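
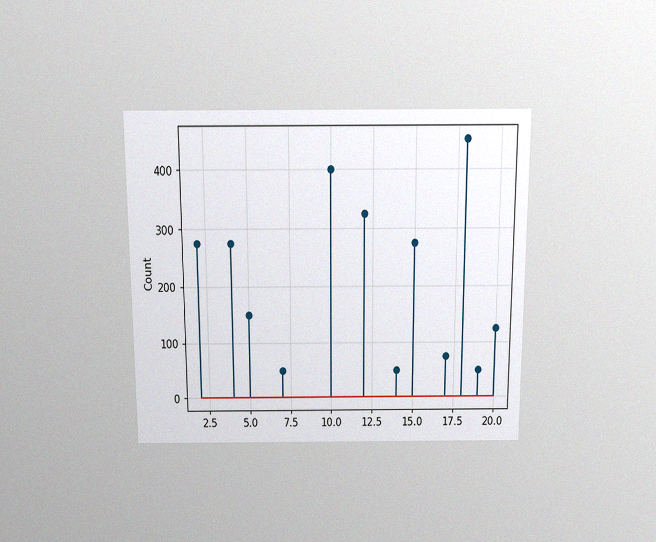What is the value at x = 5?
The chart is viewed slightly from above, with some photo noise. The stem at x=5 reaches 150.

150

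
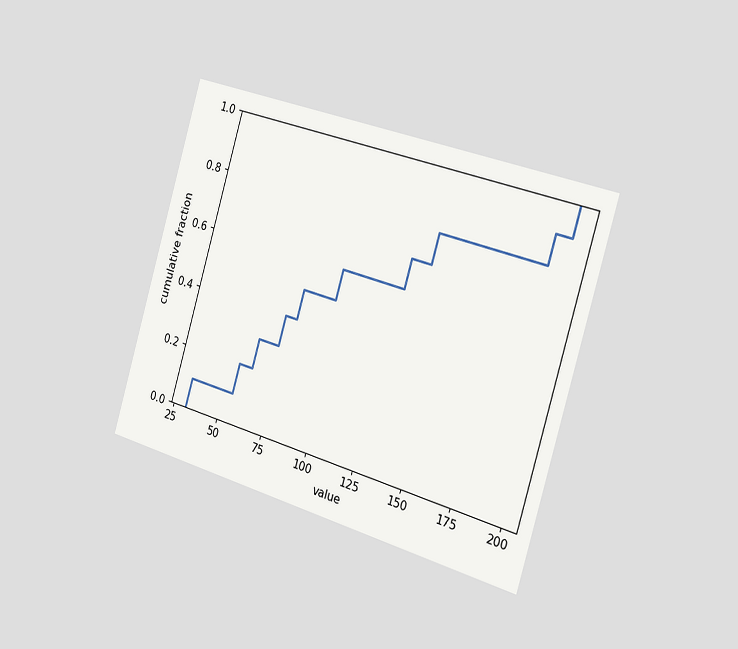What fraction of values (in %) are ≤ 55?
The chart is tilted about 16° clockwise and viewed slightly from the right. At x=55 the ECDF step is at 20%.

20%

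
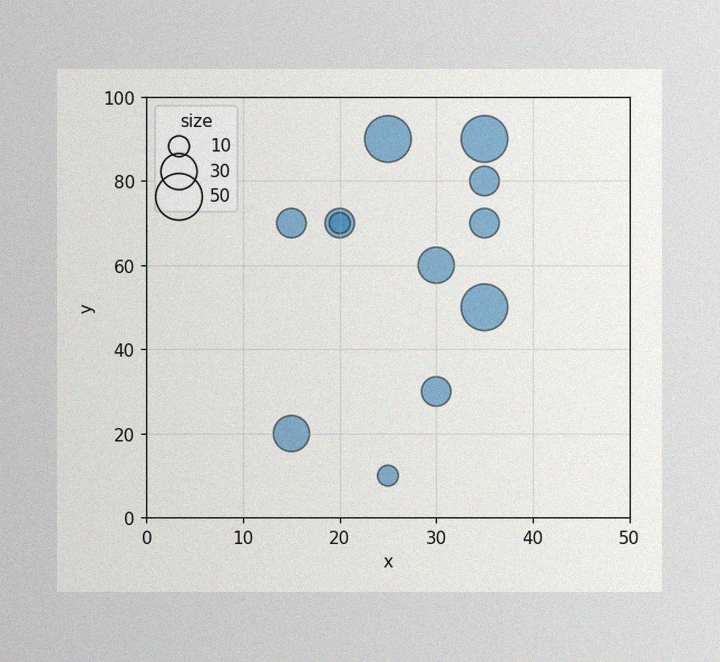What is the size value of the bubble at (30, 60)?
The image has some photo noise and uneven lighting. Matching the bubble at (30, 60) against the size legend gives 30.

30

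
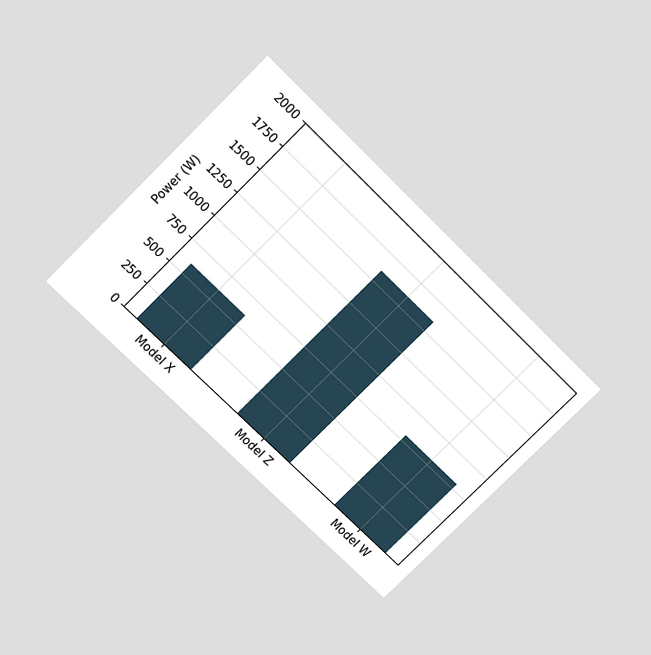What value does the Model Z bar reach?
The chart is tilted about 45° clockwise and viewed slightly from above. Reading along the chart's y-axis, the Model Z bar reaches 1600W.

1600W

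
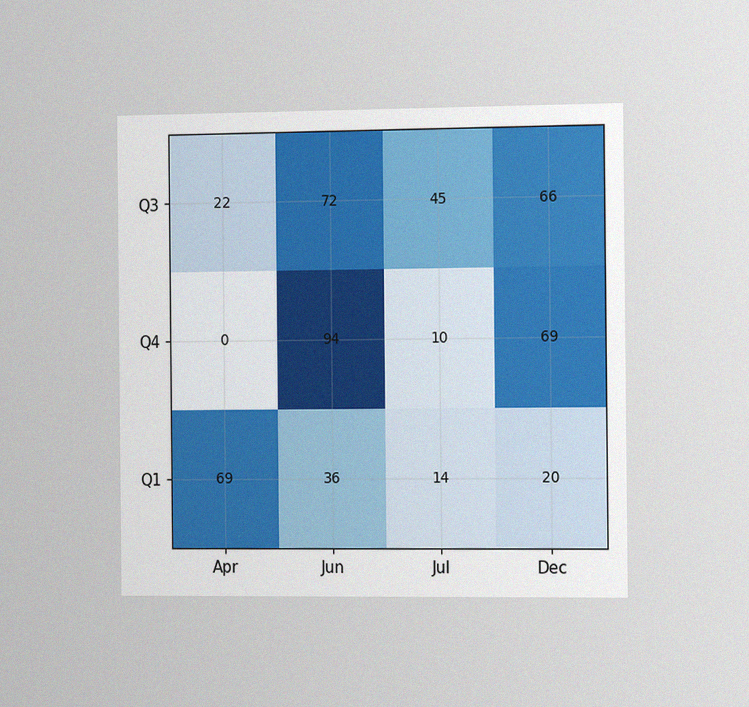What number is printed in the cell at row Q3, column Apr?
The chart is viewed slightly from the right, with some photo noise. The (Q3, Apr) cell reads 22.

22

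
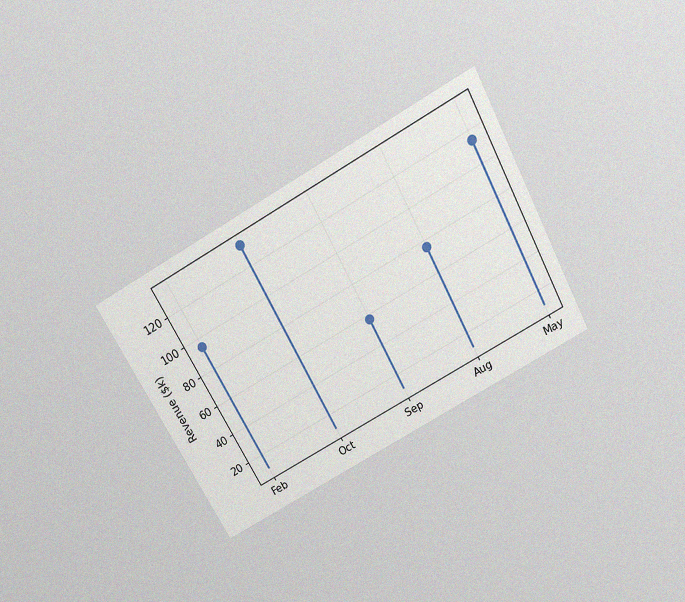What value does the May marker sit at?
The chart is tilted about 29° counter-clockwise and viewed slightly from above, with some photo noise. The May marker sits at $114k.

$114k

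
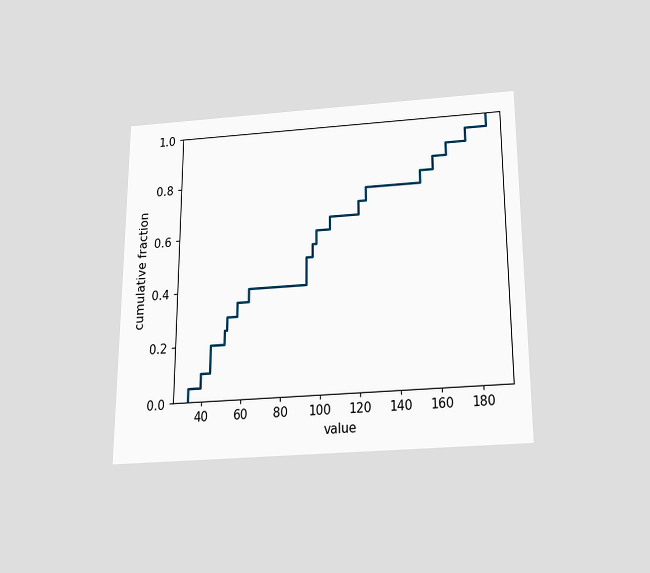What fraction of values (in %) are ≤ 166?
90%

The chart is viewed slightly from below. At x=166 the ECDF step is at 90%.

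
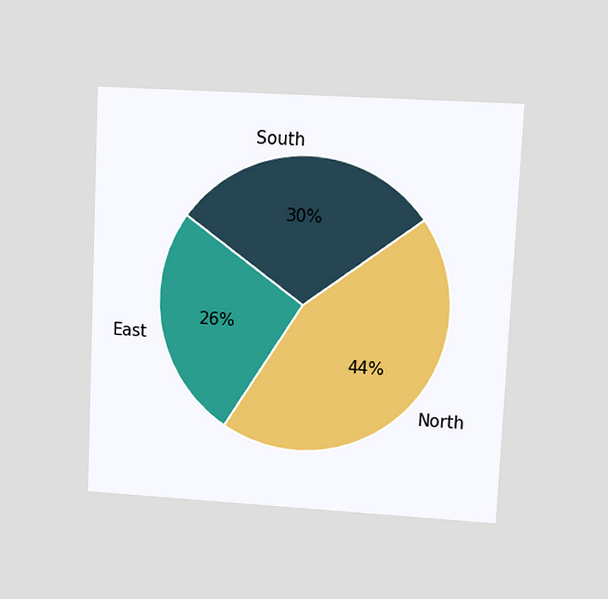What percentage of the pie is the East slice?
26%

The chart is tilted about 3° clockwise and viewed at a slight angle. The East slice takes up 26% of the pie.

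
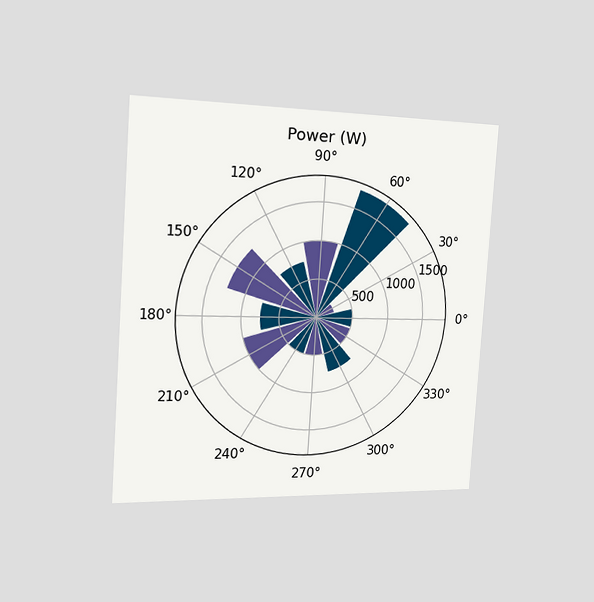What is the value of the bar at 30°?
250W

The chart is tilted about 4° clockwise and viewed slightly from the left. The bar at 30° reaches 250W on the radial axis.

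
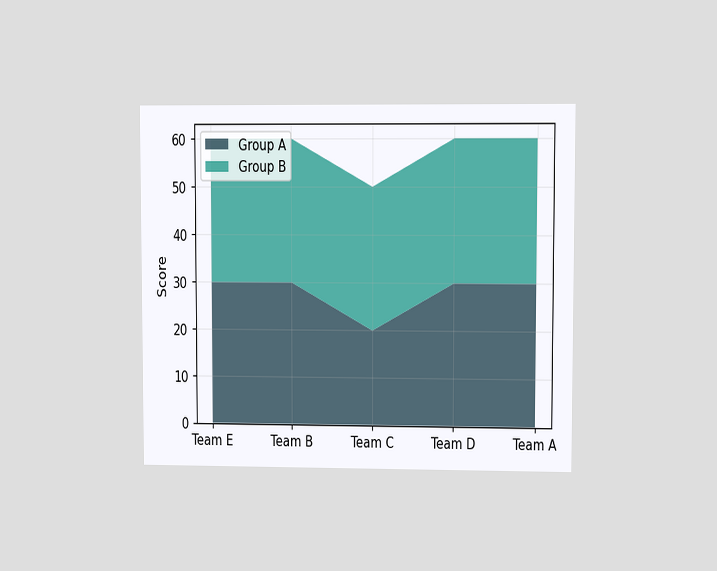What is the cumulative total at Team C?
50

The chart is viewed at a slight angle. The stacked total at Team C reaches 50.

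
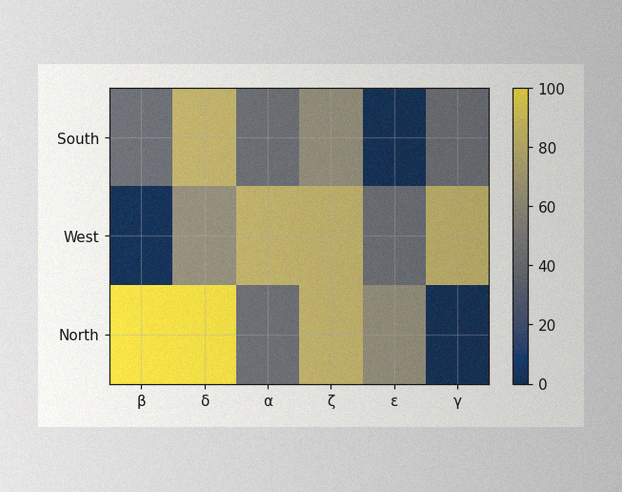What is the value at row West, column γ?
80

The image has some photo noise and uneven lighting. Matching cell (West, γ) against the colorbar gives 80.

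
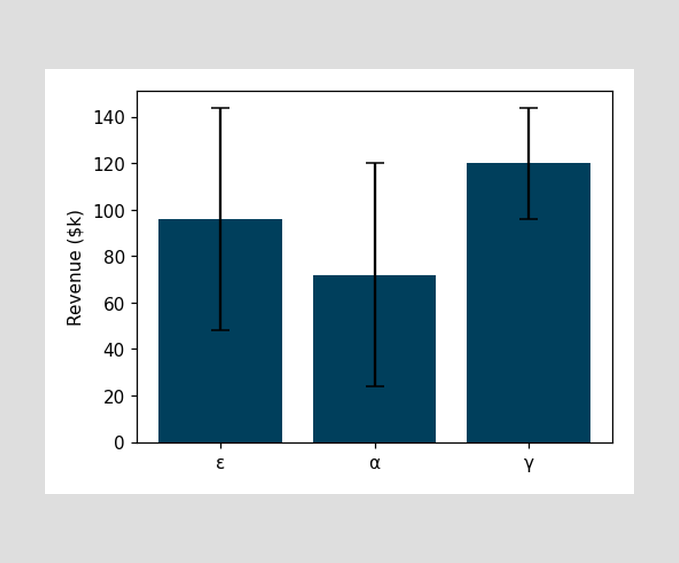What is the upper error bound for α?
$120k

The α bar's upper whisker reaches $120k.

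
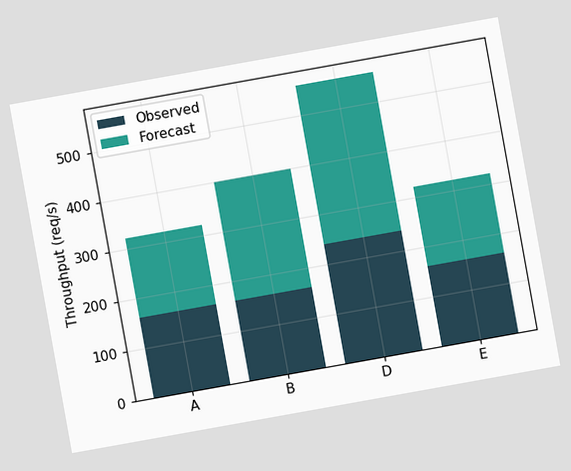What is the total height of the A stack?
320req/s

The chart is tilted about 10° counter-clockwise. The A stack's top reaches 320req/s on the y-axis.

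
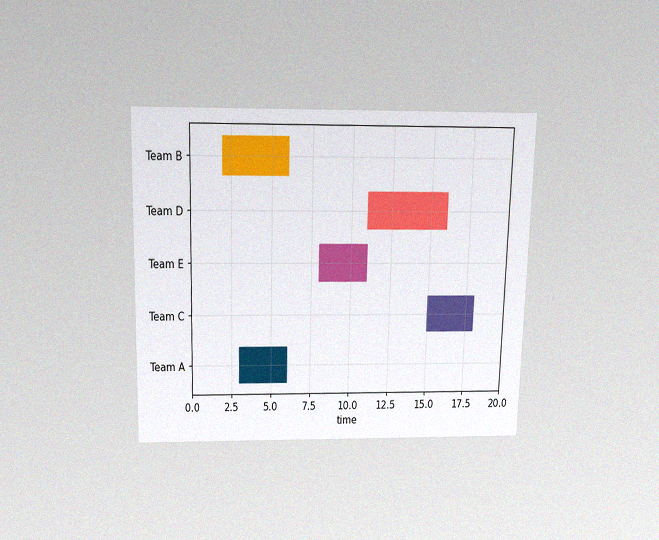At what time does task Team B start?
The chart is viewed slightly from above, with some photo noise. The Team B bar begins at t=2.

2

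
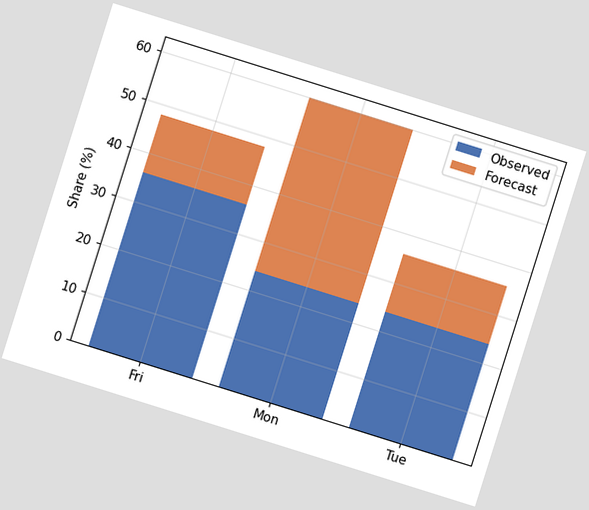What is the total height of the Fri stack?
48%

The chart is tilted about 17° clockwise. The Fri stack's top reaches 48% on the y-axis.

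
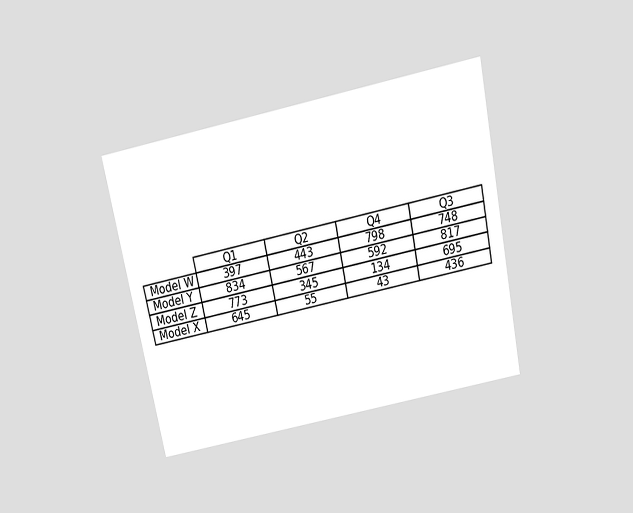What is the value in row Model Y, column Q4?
592

The chart is tilted about 12° counter-clockwise and viewed slightly from above. The (Model Y, Q4) cell reads 592.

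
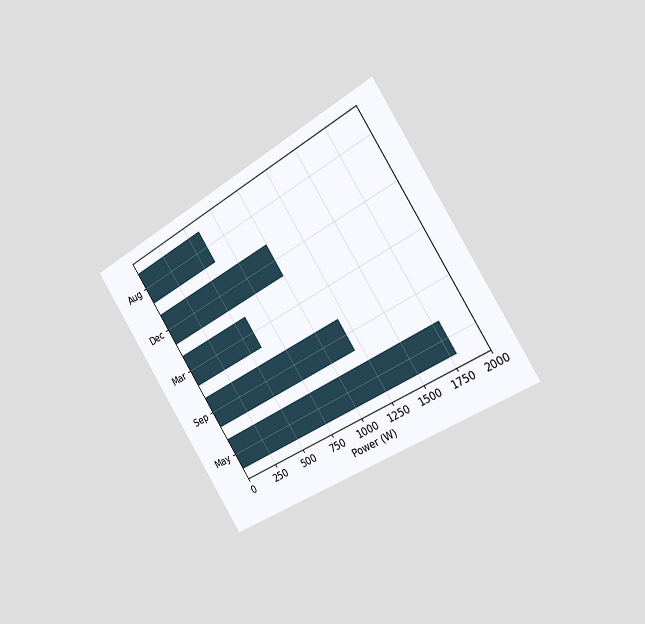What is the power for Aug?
600W

The chart is tilted about 32° counter-clockwise and viewed slightly from the right. Reading along the chart's x-axis, the Aug bar reaches 600W.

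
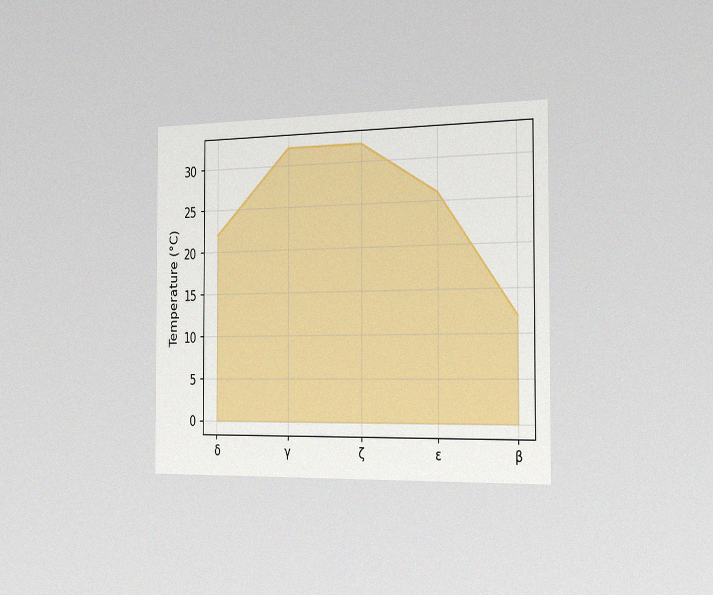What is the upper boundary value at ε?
26°C

The chart is viewed slightly from the right, with some photo noise. At ε the upper boundary is at 26°C.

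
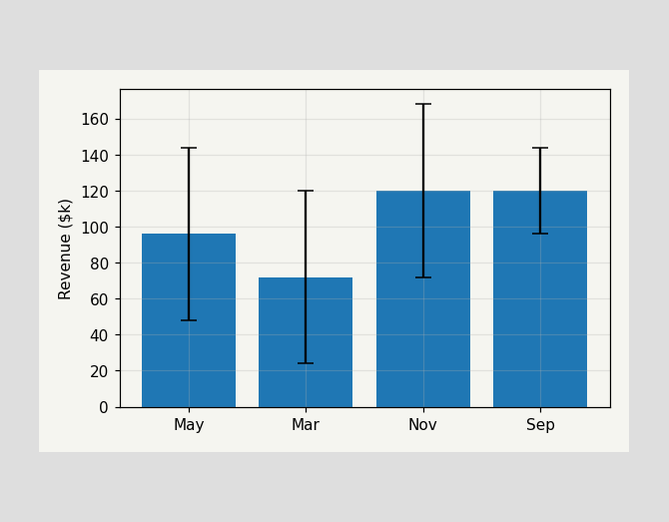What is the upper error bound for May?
$144k

The May bar's upper whisker reaches $144k.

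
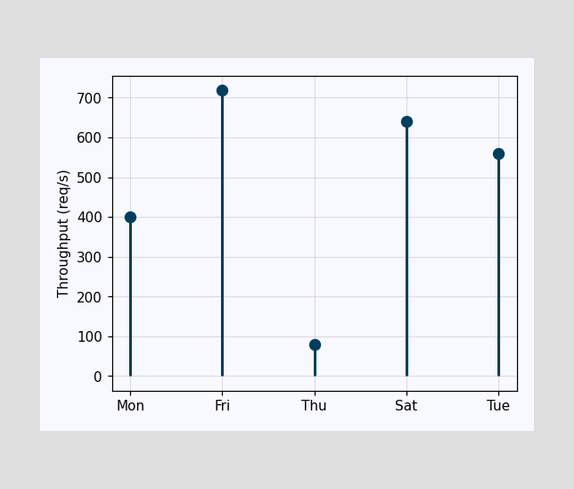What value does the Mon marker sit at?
The Mon marker sits at 400req/s.

400req/s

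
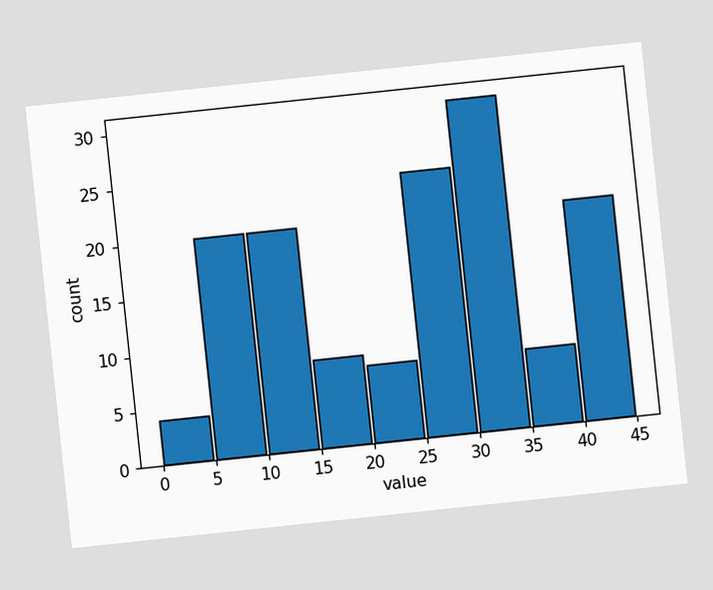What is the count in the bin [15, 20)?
8

The chart is tilted about 6° counter-clockwise. The [15, 20) bin has height 8.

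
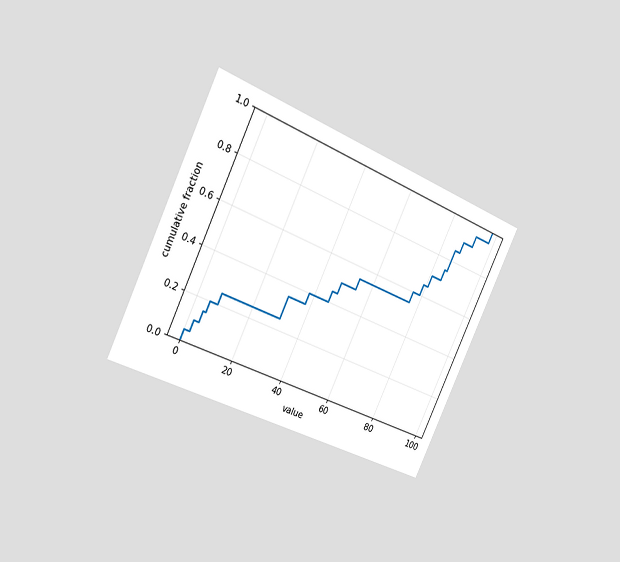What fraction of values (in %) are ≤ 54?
55%

The chart is tilted about 25° clockwise and viewed slightly from the left. At x=54 the ECDF step is at 55%.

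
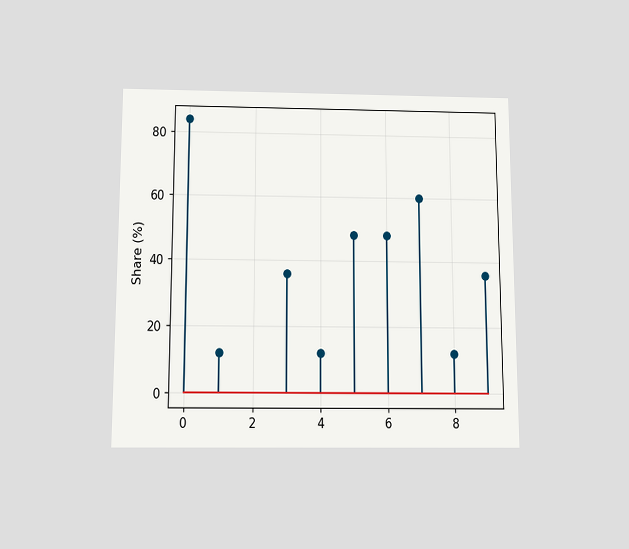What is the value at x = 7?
60%

The chart is viewed slightly from below. The stem at x=7 reaches 60%.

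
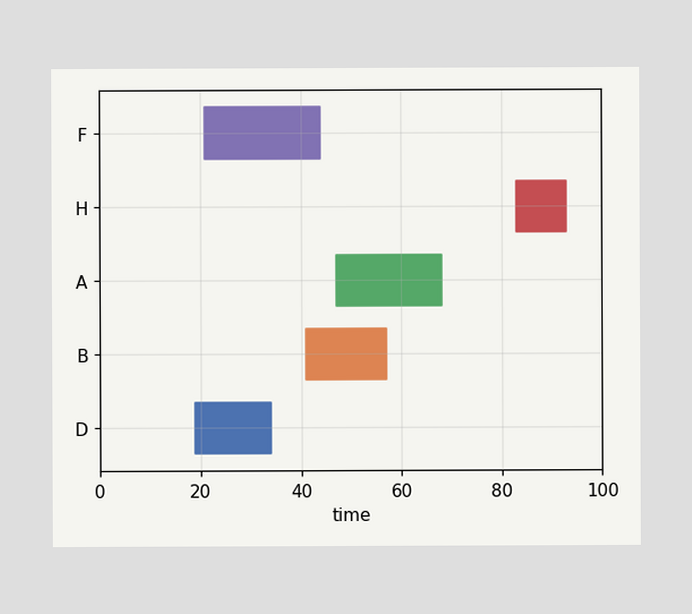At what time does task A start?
The A bar begins at t=47.

47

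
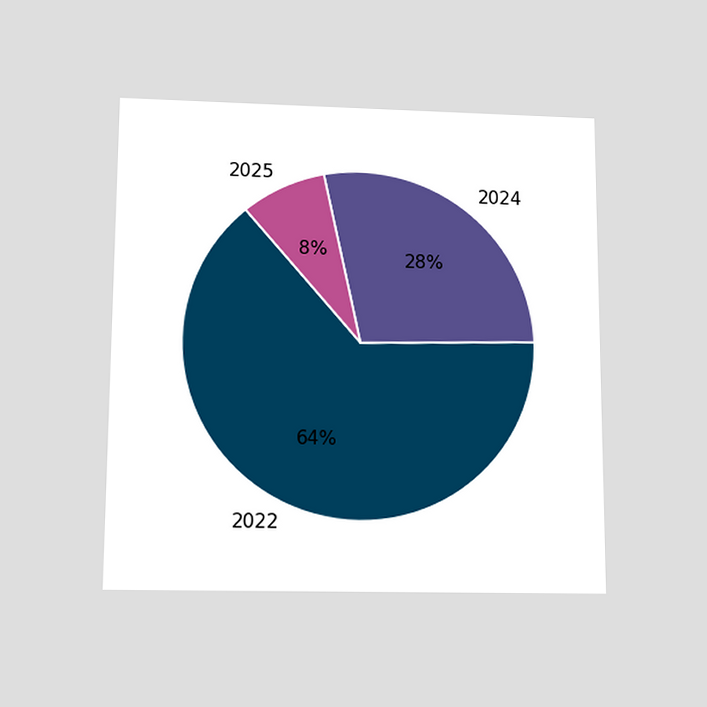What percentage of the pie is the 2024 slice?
The chart is viewed slightly from below. The 2024 slice takes up 28% of the pie.

28%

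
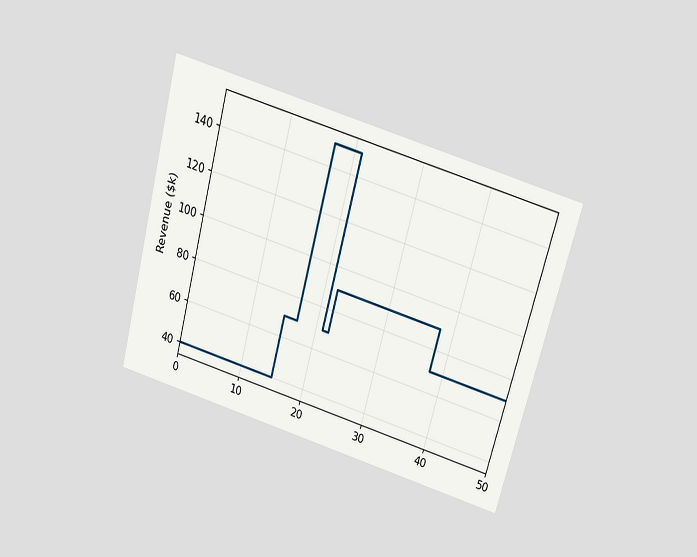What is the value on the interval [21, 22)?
The chart is tilted about 15° clockwise and viewed slightly from above. On [21, 22) the step sits at $70k.

$70k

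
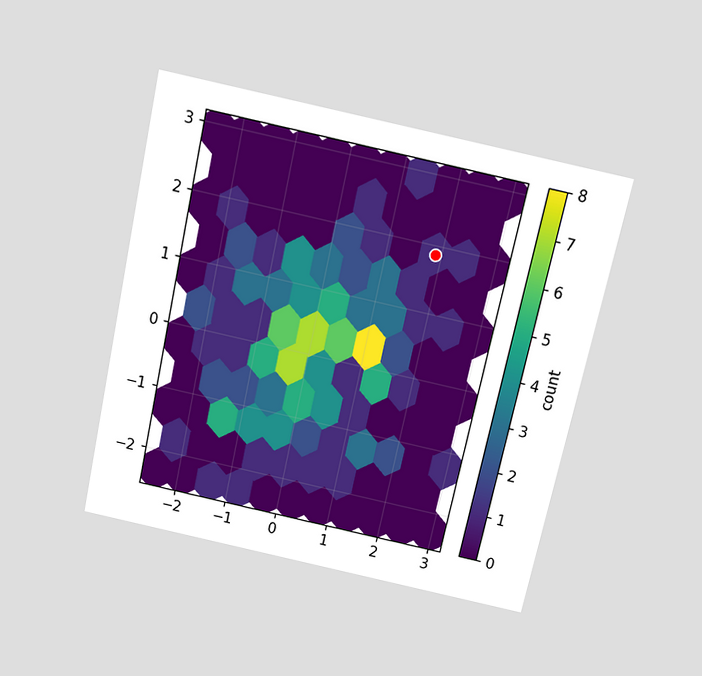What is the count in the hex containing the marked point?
1

The chart is tilted about 12° clockwise and viewed slightly from above. The marked hex reads 1 on the colorbar.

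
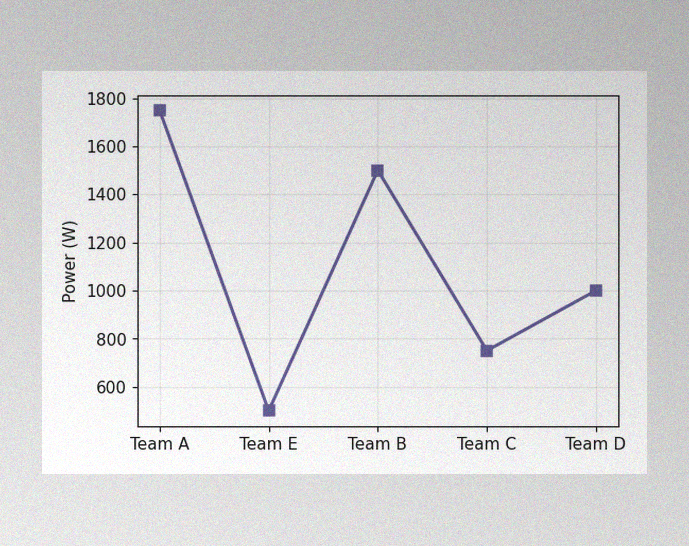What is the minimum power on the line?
500W

The image has some photo noise and uneven lighting. The lowest point is at Team E, and reading across to the y-axis gives 500W.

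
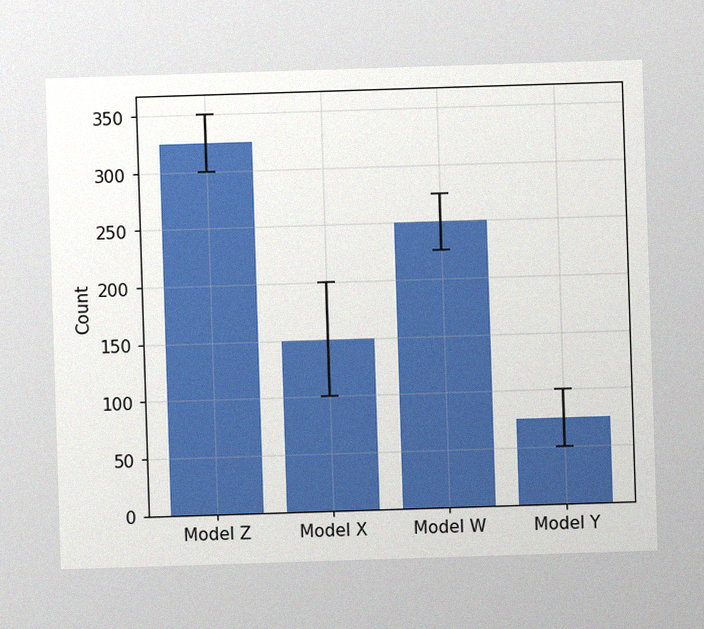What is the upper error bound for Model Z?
The image has some photo noise and uneven lighting. The Model Z bar's upper whisker reaches 350.

350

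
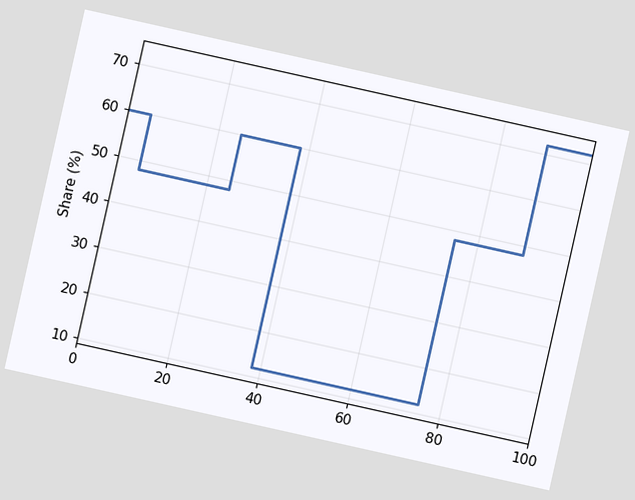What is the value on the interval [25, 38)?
The chart is tilted about 13° clockwise. On [25, 38) the step sits at 60%.

60%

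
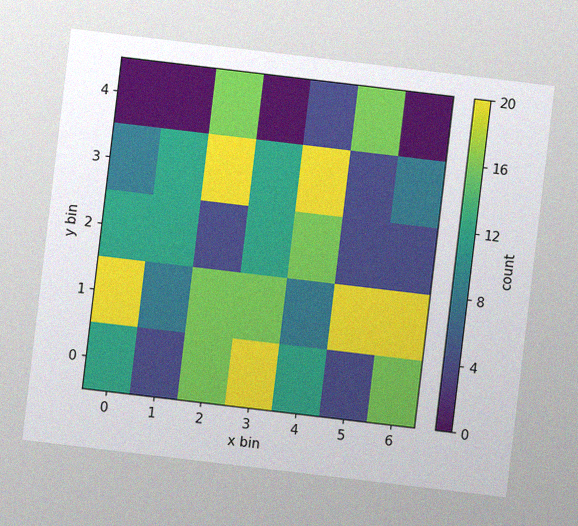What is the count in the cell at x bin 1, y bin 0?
The chart is tilted about 7° clockwise, with some photo noise. Matching the cell (1, 0) against the colorbar gives 4.

4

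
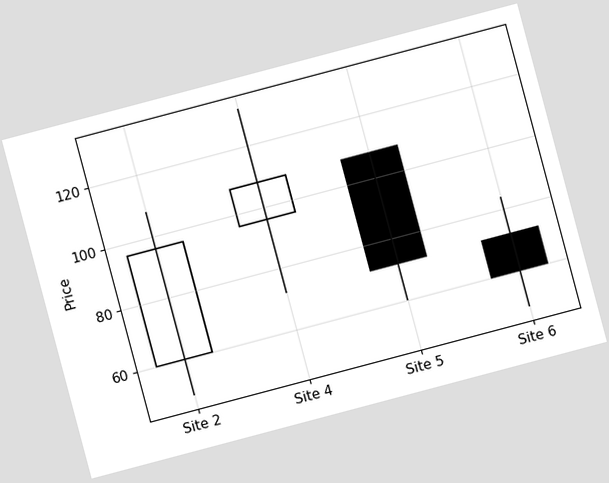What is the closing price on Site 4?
The chart is tilted about 15° counter-clockwise. The Site 4 candle closes at 108.

108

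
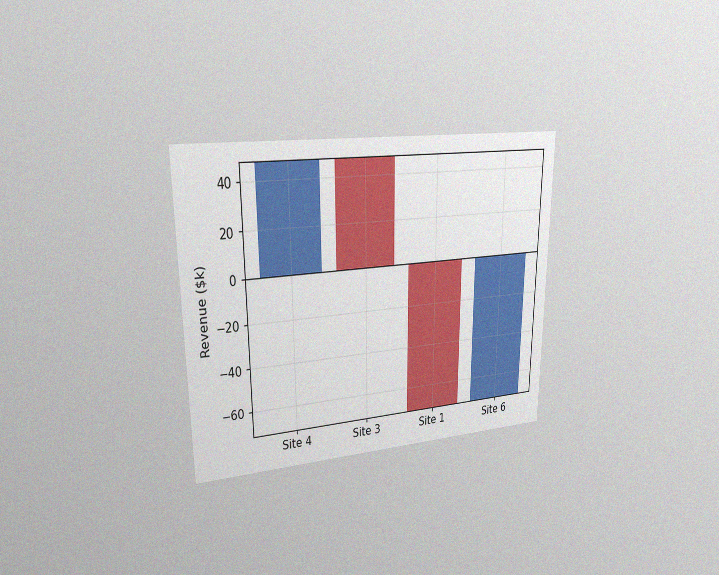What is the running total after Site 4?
The chart is viewed at a slight angle, with some photo noise. After Site 4 the running total reaches $48k.

$48k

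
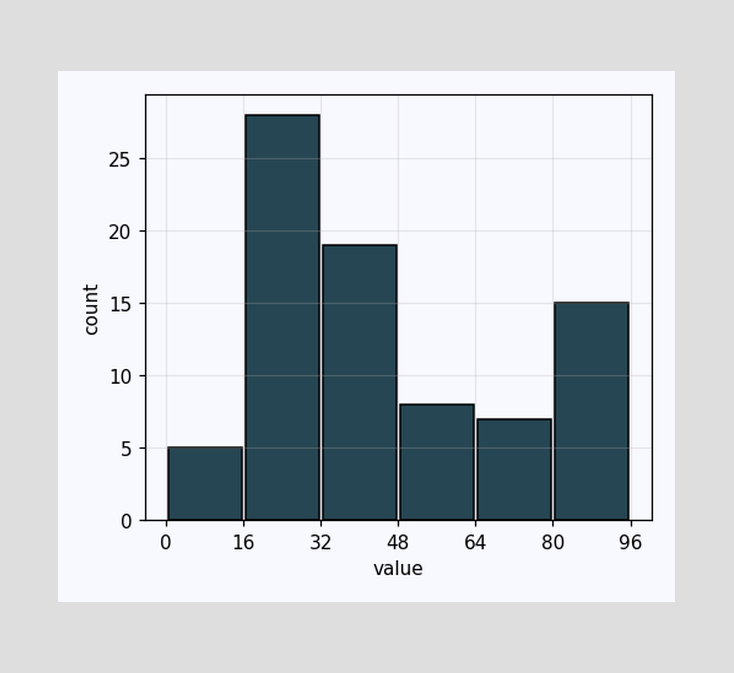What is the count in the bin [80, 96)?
15

The [80, 96) bin has height 15.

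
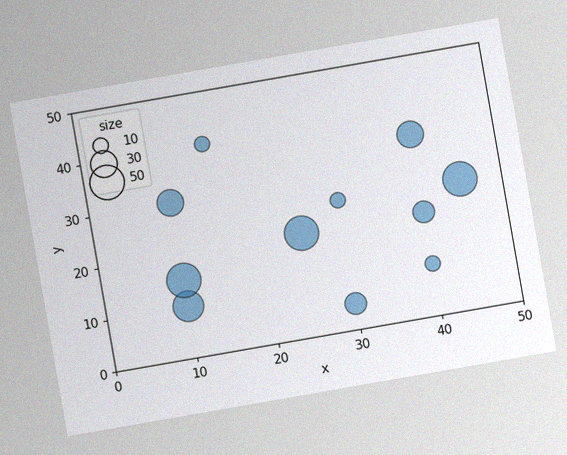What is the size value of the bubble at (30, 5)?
The chart is tilted about 10° counter-clockwise, with some photo noise. Matching the bubble at (30, 5) against the size legend gives 20.

20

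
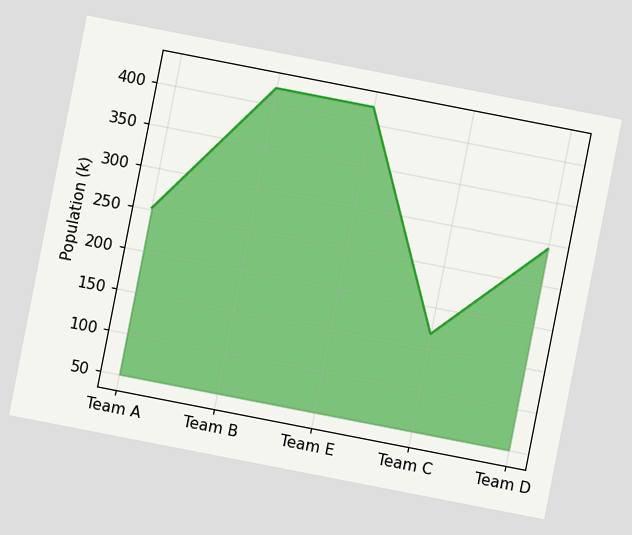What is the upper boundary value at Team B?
The chart is tilted about 11° clockwise. At Team B the upper boundary is at 420k.

420k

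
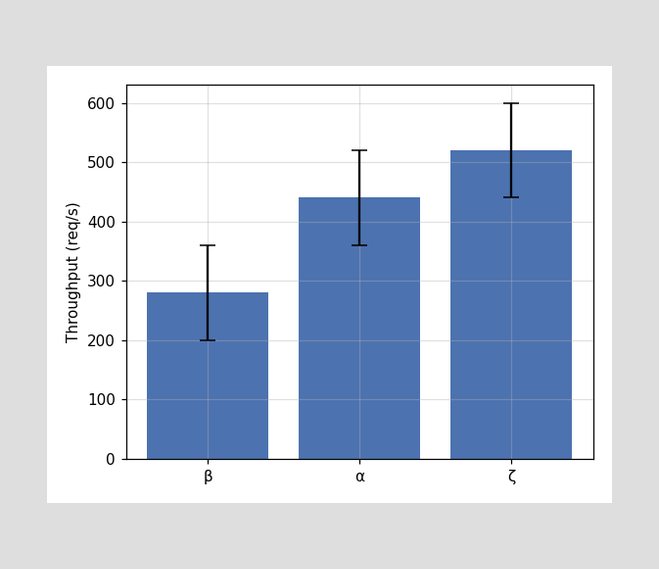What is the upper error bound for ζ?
600req/s

The ζ bar's upper whisker reaches 600req/s.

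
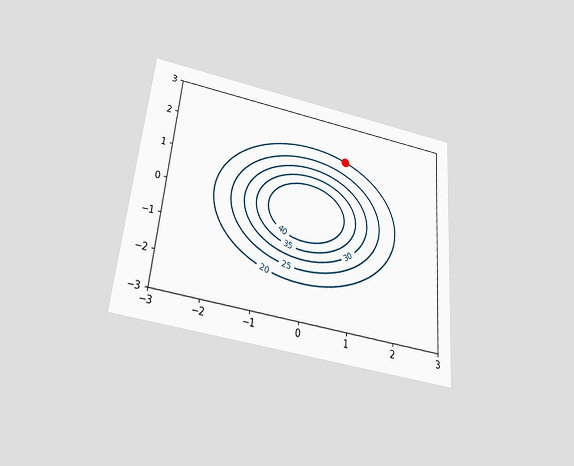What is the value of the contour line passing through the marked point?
20

The chart is tilted about 5° clockwise and viewed slightly from below. The marked point sits on the contour labelled 20.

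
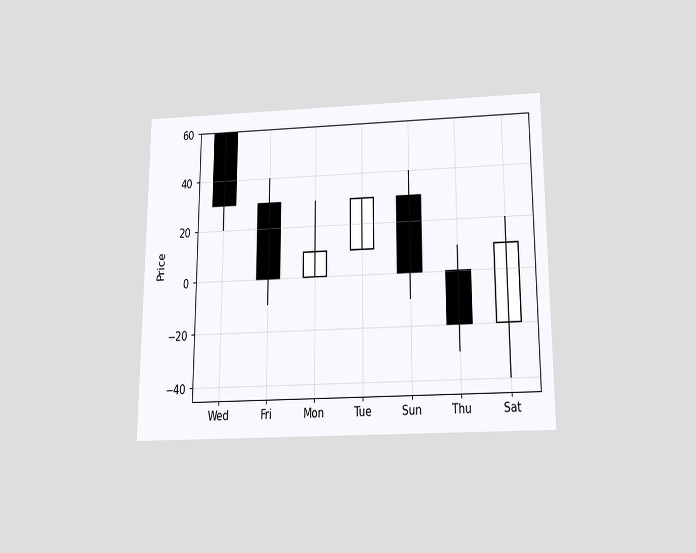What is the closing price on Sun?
The chart is viewed slightly from below. The Sun candle closes at 0.

0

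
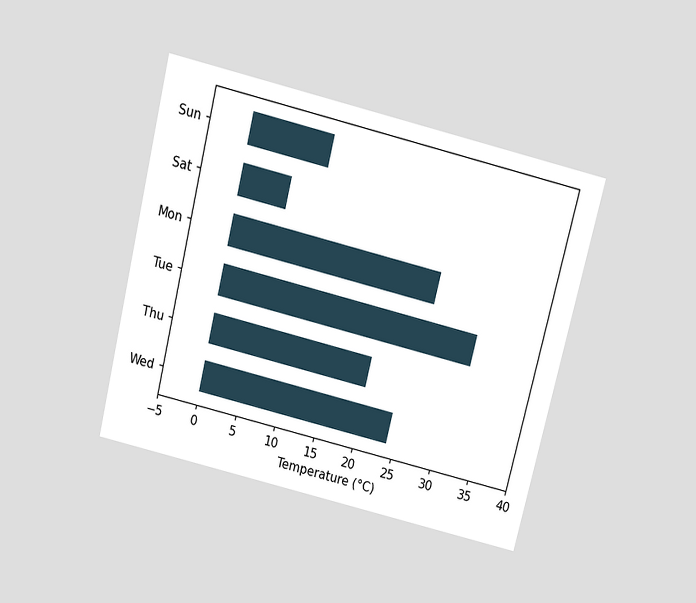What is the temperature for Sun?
10°C

The chart is tilted about 14° clockwise and viewed slightly from above. Reading along the chart's x-axis, the Sun bar reaches 10°C.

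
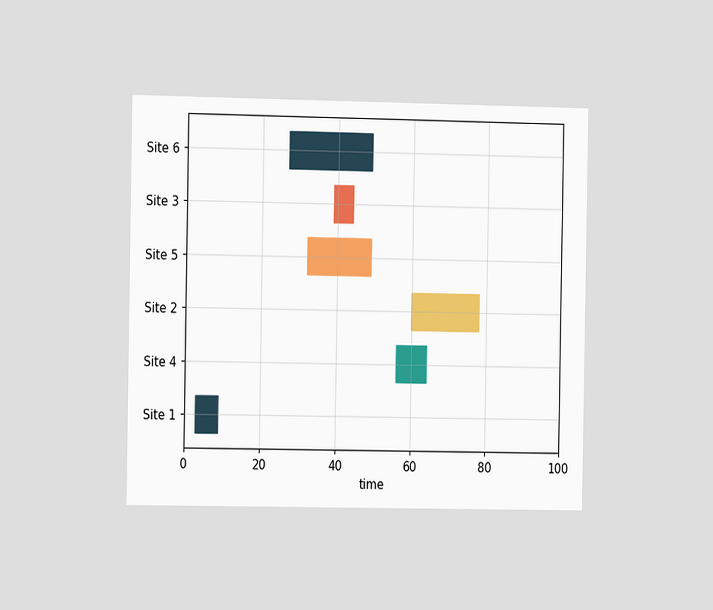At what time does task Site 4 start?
56

The chart is viewed at a slight angle. The Site 4 bar begins at t=56.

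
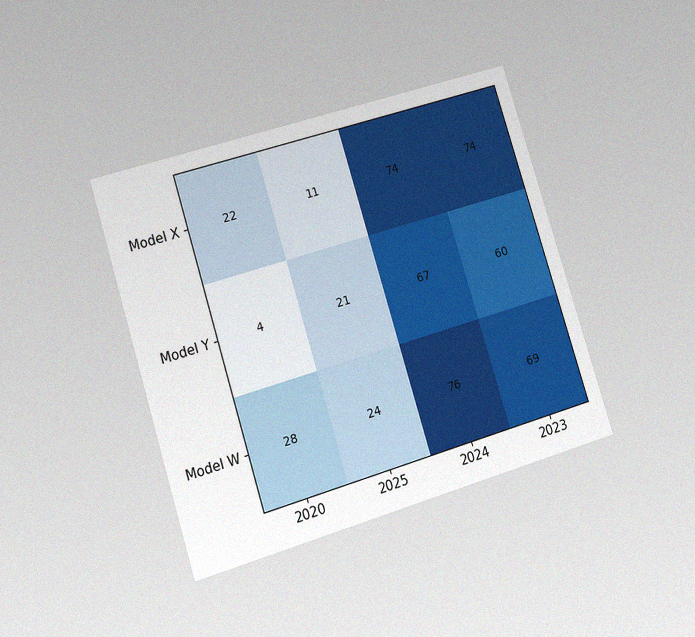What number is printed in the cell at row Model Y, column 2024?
The chart is tilted about 17° counter-clockwise and viewed at a slight angle, with some photo noise. The (Model Y, 2024) cell reads 67.

67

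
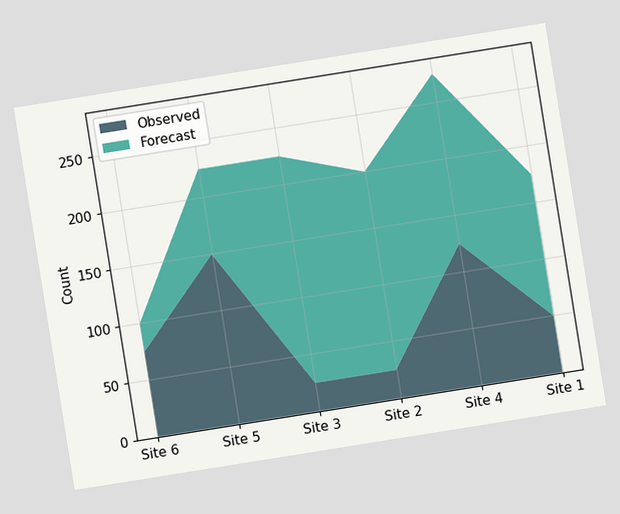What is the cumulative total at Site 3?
The chart is tilted about 9° counter-clockwise. The stacked total at Site 3 reaches 225.

225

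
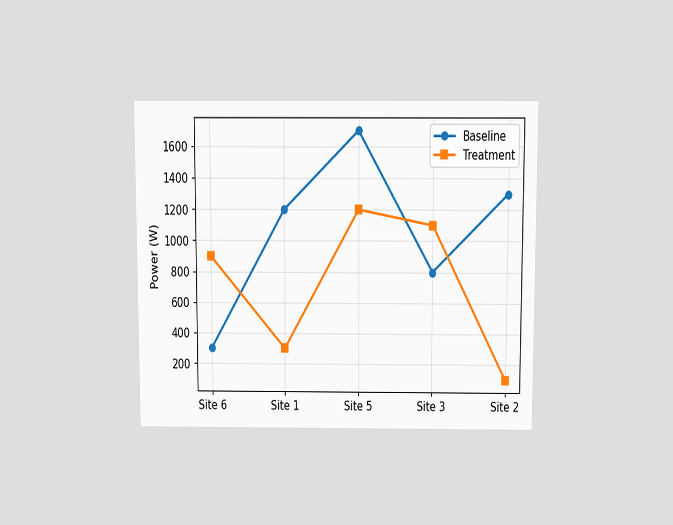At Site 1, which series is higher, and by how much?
Baseline, by 900W

The chart is viewed slightly from above. At Site 1, Baseline sits above the other line by 900W.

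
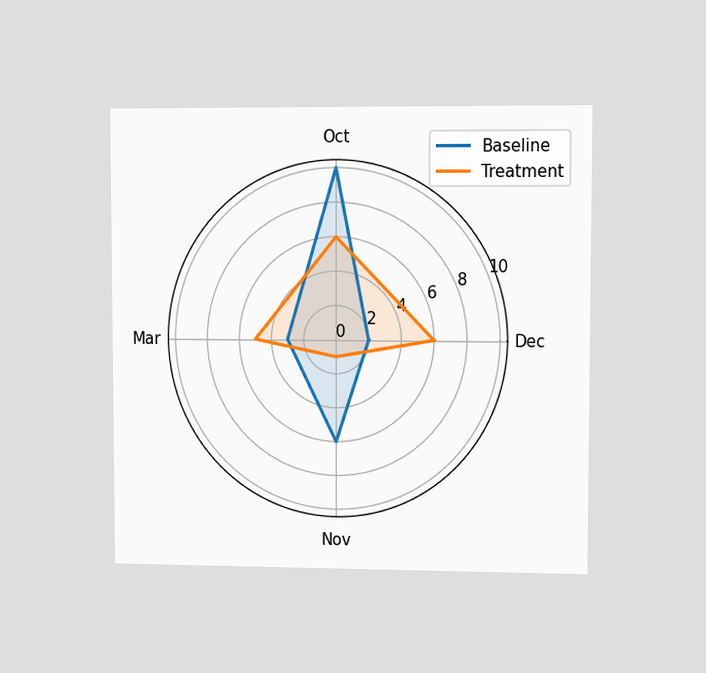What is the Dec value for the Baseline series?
The chart is viewed at a slight angle. On the Dec axis, Baseline reaches 2.

2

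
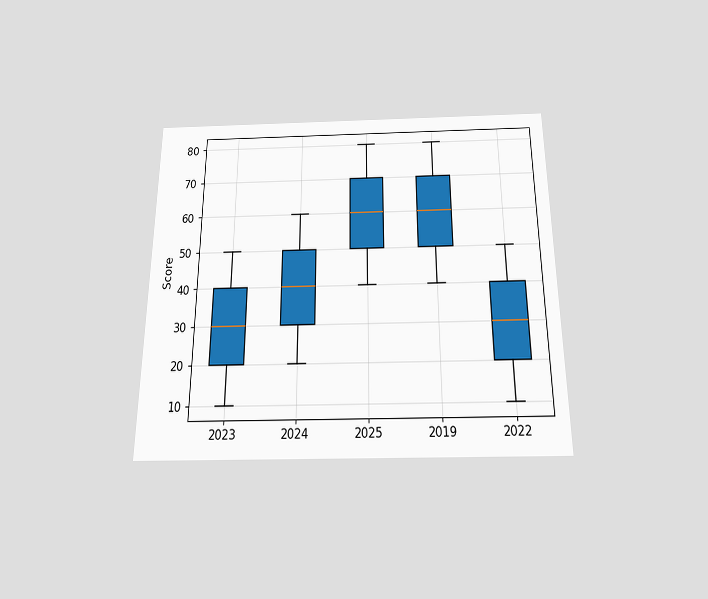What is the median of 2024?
The chart is viewed slightly from below. The median line in the 2024 box sits at 40.

40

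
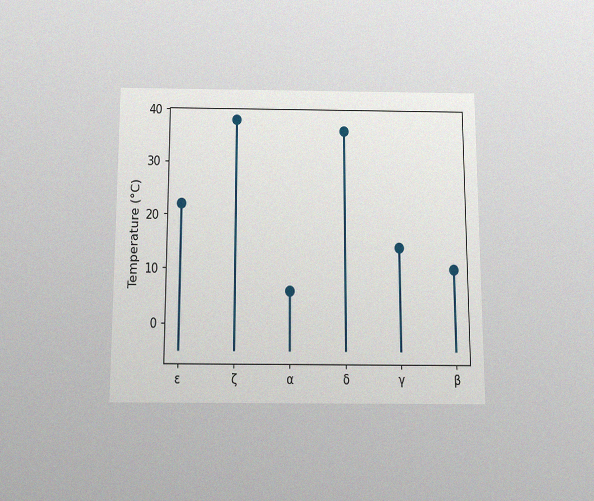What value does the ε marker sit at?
22°C

The chart is viewed slightly from below, with some photo noise. The ε marker sits at 22°C.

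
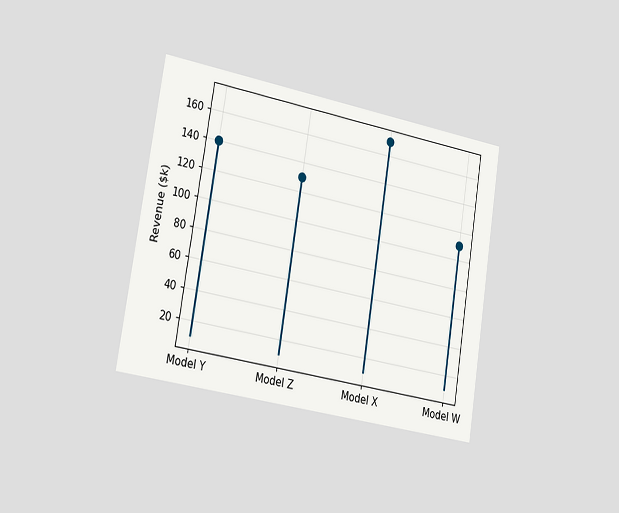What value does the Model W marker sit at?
The chart is tilted about 9° clockwise and viewed slightly from the left. The Model W marker sits at $110k.

$110k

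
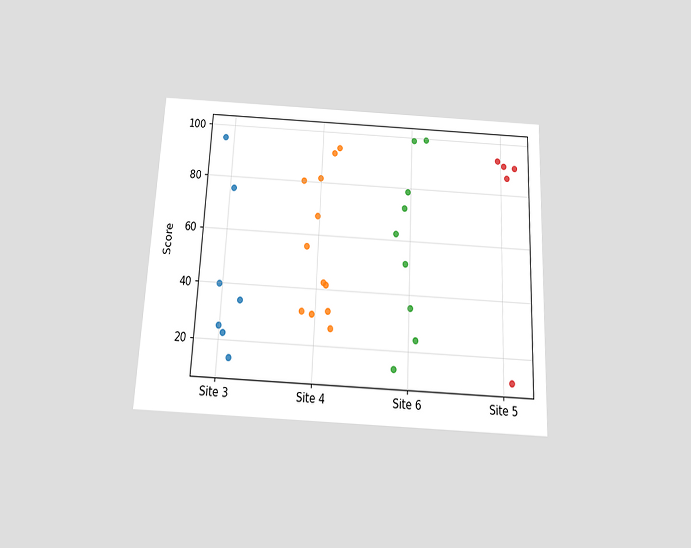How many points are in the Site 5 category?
The chart is tilted about 3° clockwise and viewed slightly from below. Counting the markers in the Site 5 column gives 5.

5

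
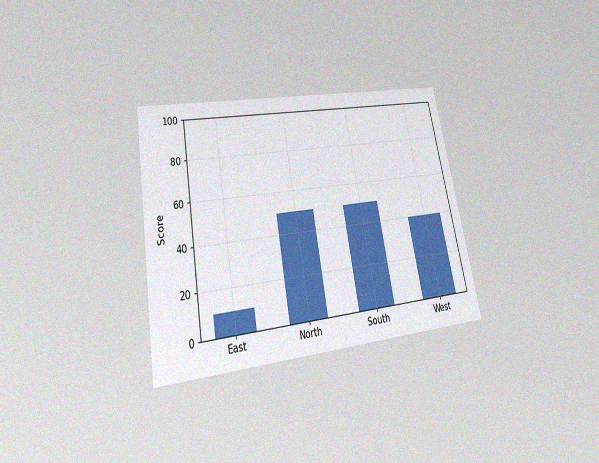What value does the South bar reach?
The chart is tilted about 10° counter-clockwise and viewed slightly from below, with some photo noise. Reading along the chart's y-axis, the South bar reaches 50.

50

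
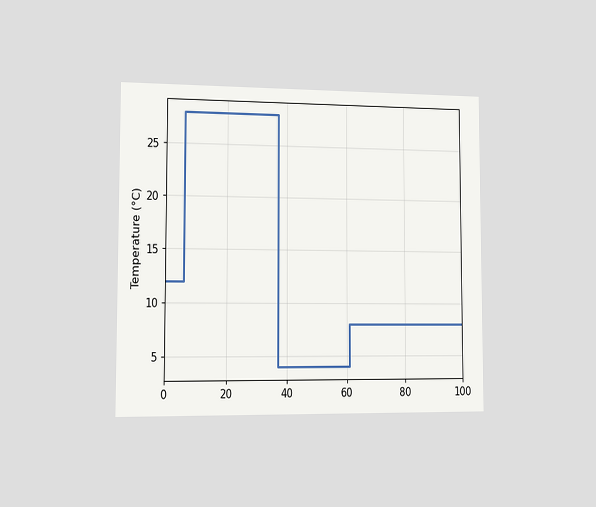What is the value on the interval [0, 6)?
12°C

The chart is viewed slightly from the left. On [0, 6) the step sits at 12°C.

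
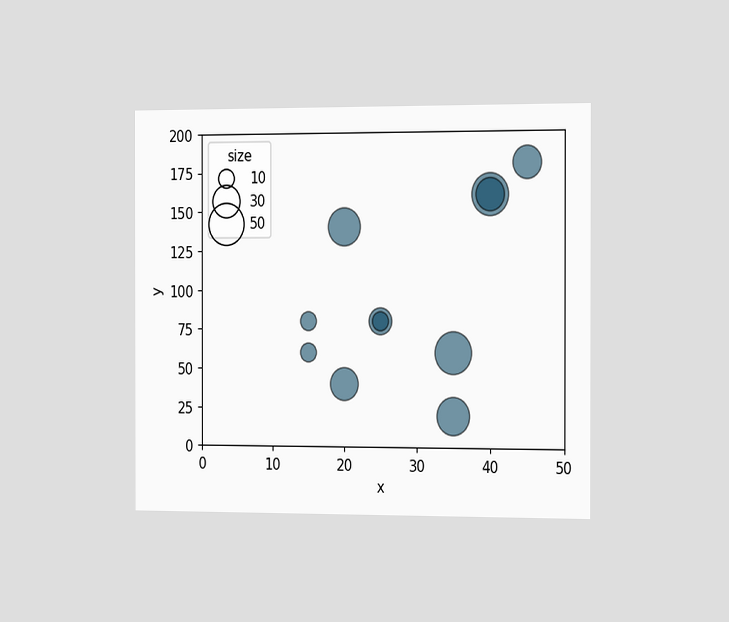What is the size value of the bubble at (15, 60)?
10

The chart is viewed slightly from the right. Matching the bubble at (15, 60) against the size legend gives 10.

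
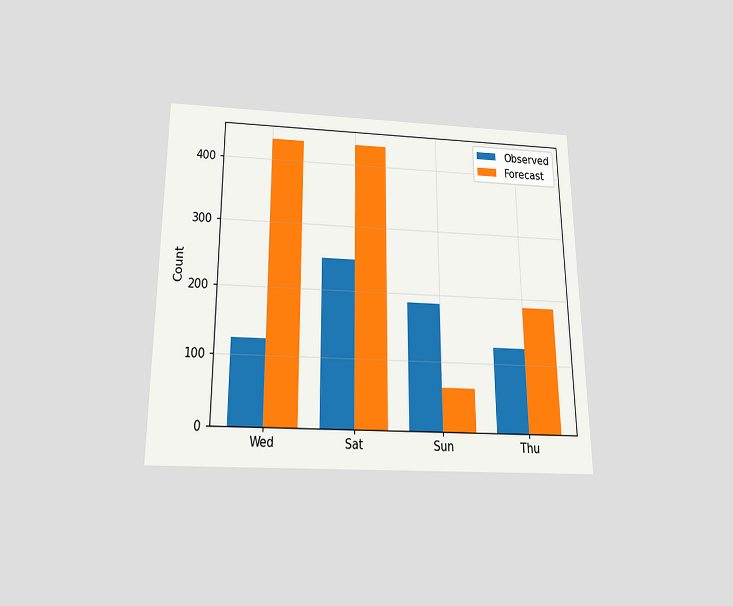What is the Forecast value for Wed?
434

The chart is viewed slightly from below. The Forecast bar at Wed reaches 434 on the y-axis.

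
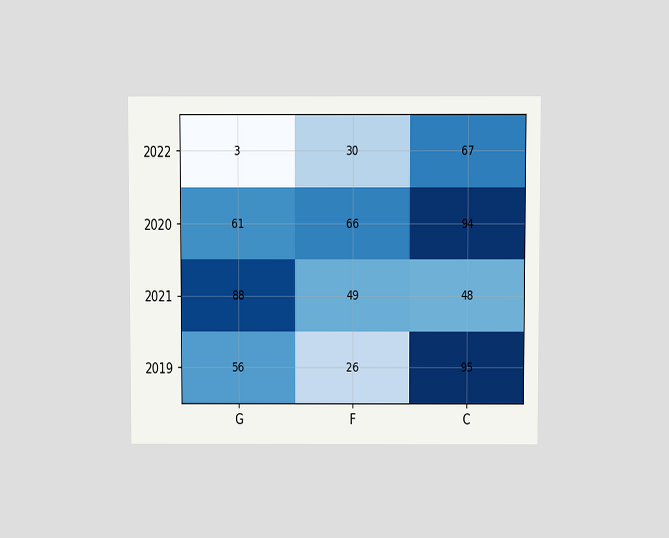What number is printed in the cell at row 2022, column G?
3

The chart is viewed at a slight angle. The (2022, G) cell reads 3.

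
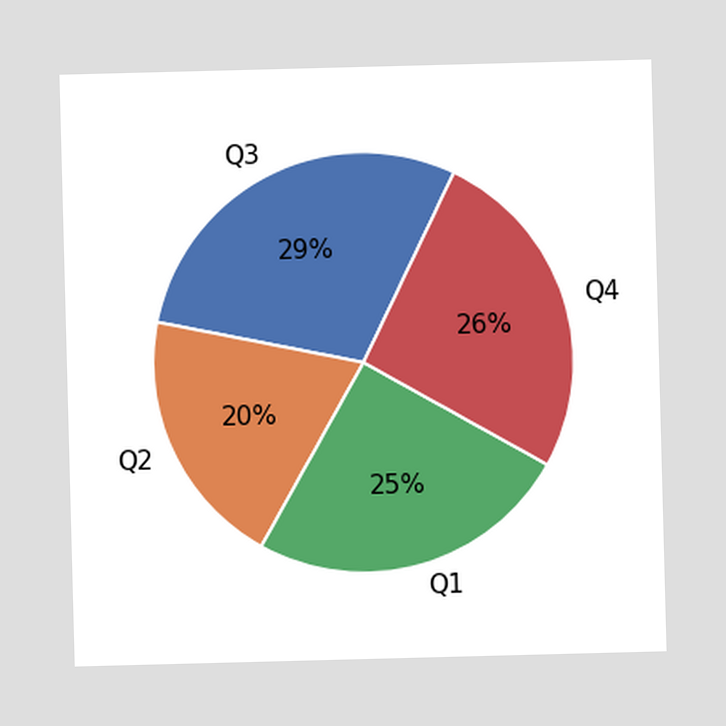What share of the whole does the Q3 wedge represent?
The Q3 slice takes up 29% of the pie.

29%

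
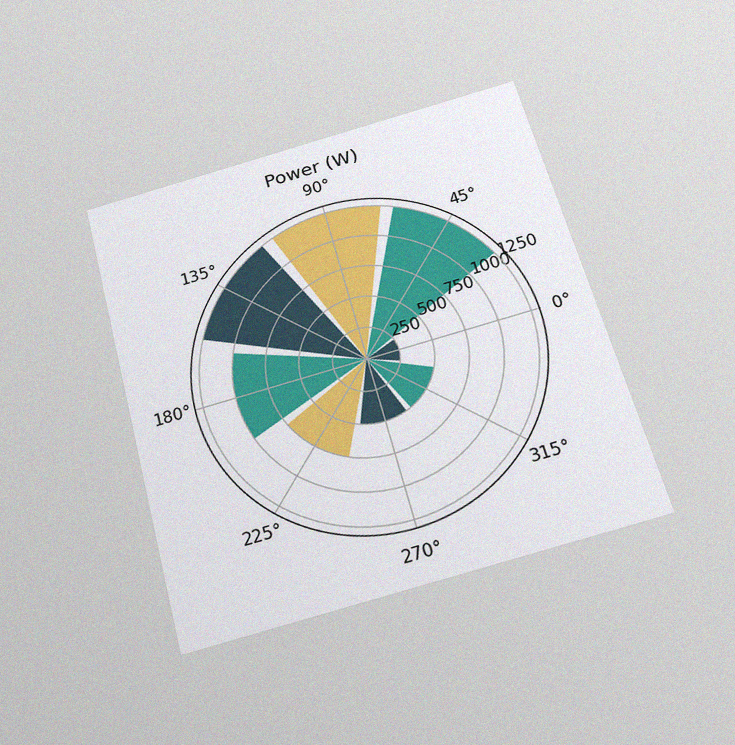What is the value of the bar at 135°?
The chart is tilted about 15° counter-clockwise and viewed slightly from below, with some photo noise. The bar at 135° reaches 1250W on the radial axis.

1250W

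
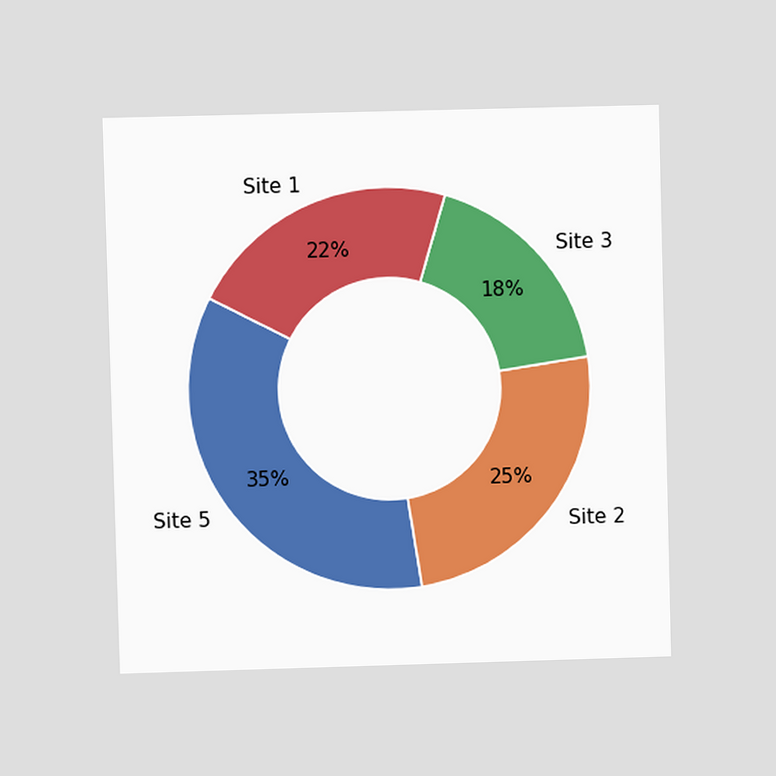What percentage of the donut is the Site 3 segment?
18%

The chart is viewed at a slight angle. The Site 3 segment takes up 18% of the ring.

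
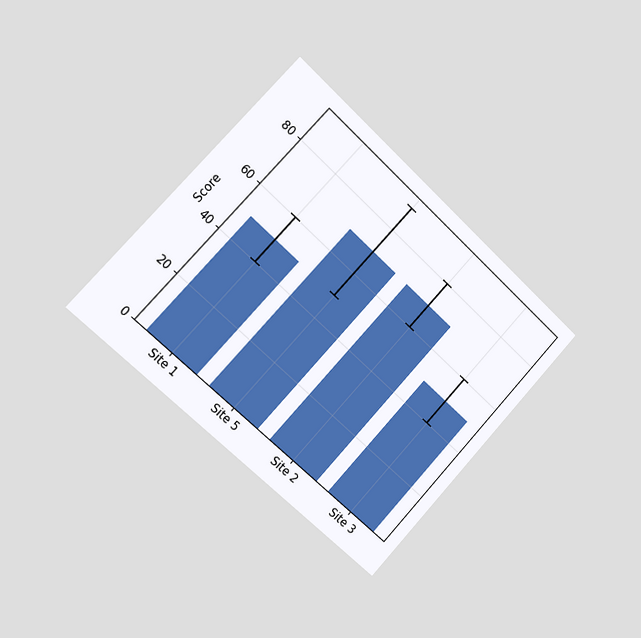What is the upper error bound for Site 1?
60

The chart is tilted about 43° clockwise and viewed slightly from the left. The Site 1 bar's upper whisker reaches 60.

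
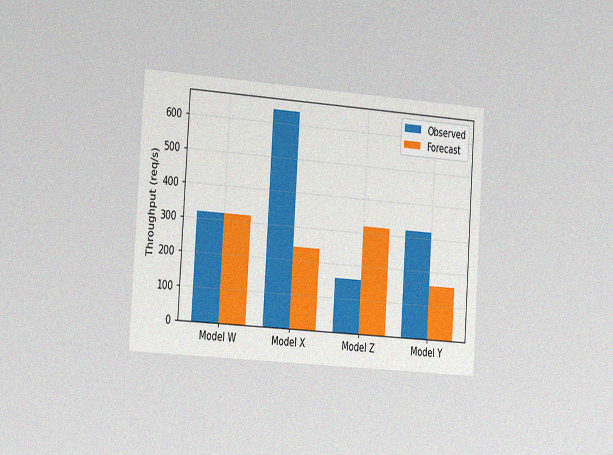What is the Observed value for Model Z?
The chart is tilted about 4° clockwise and viewed slightly from the left, with some photo noise. The Observed bar at Model Z reaches 160req/s on the y-axis.

160req/s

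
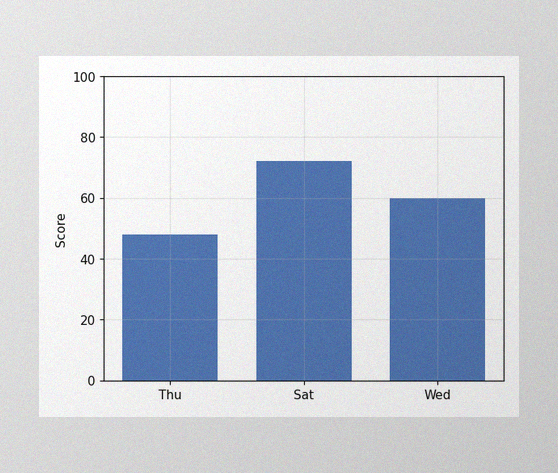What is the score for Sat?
72

The image has some photo noise and uneven lighting. Reading along the chart's y-axis, the Sat bar reaches 72.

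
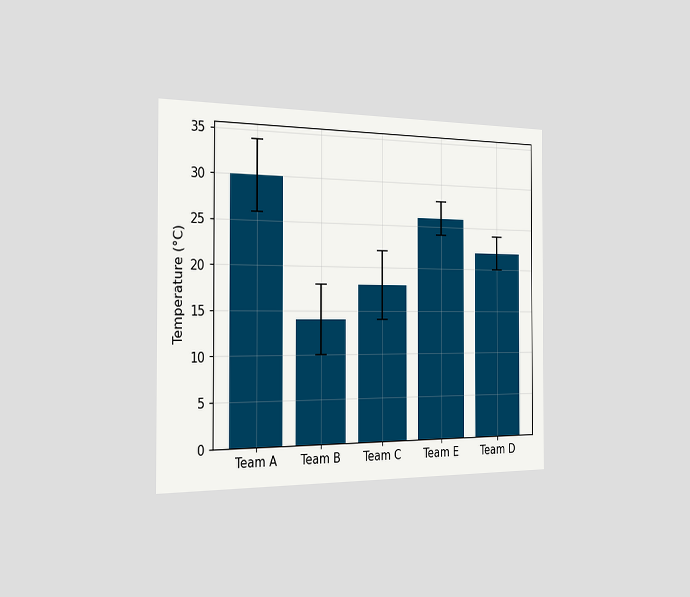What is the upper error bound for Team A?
34°C

The chart is viewed slightly from the left. The Team A bar's upper whisker reaches 34°C.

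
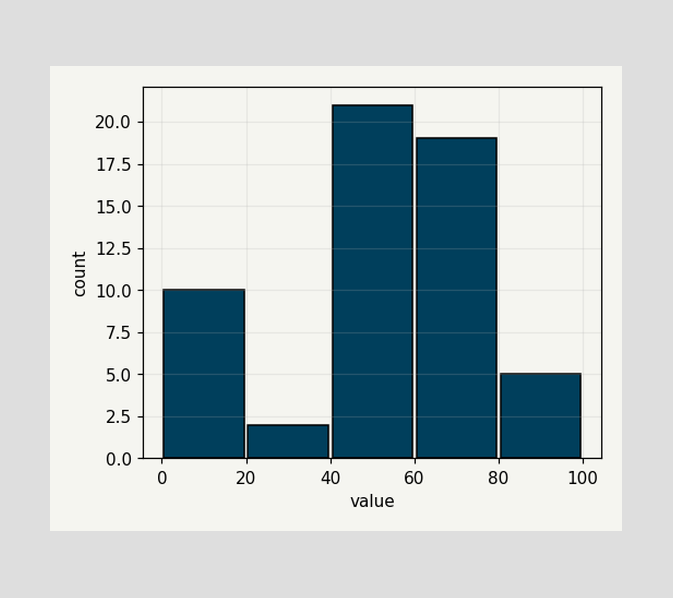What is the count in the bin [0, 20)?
The [0, 20) bin has height 10.

10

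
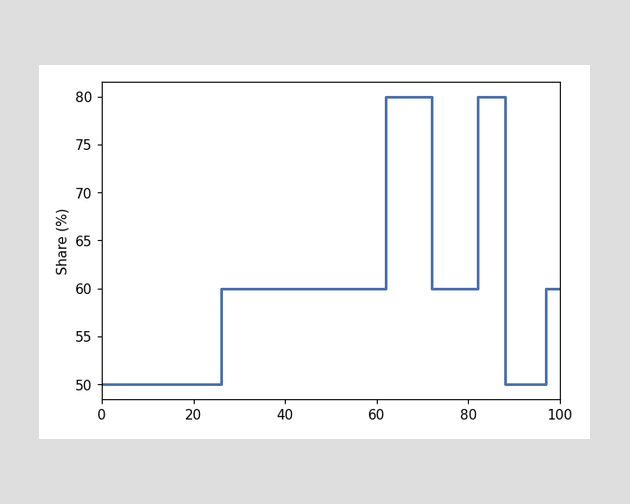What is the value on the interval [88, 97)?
50%

On [88, 97) the step sits at 50%.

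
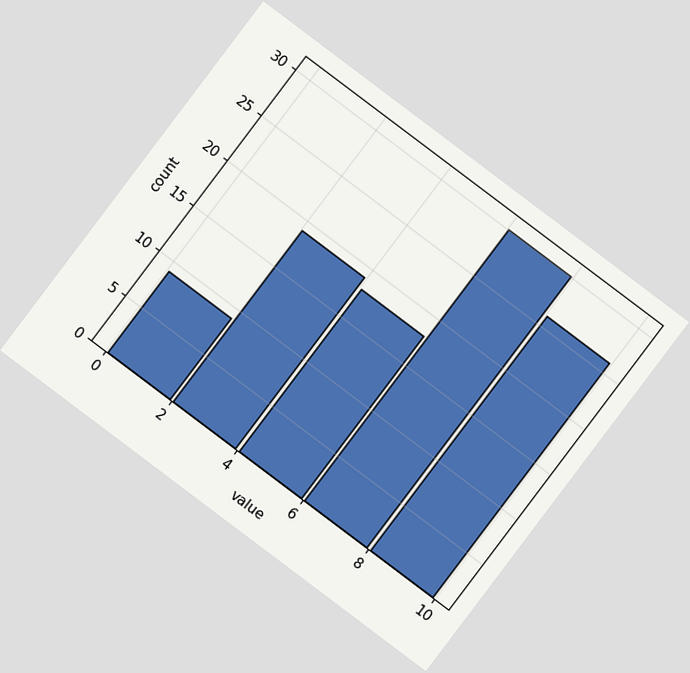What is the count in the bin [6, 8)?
The chart is tilted about 37° clockwise. The [6, 8) bin has height 30.

30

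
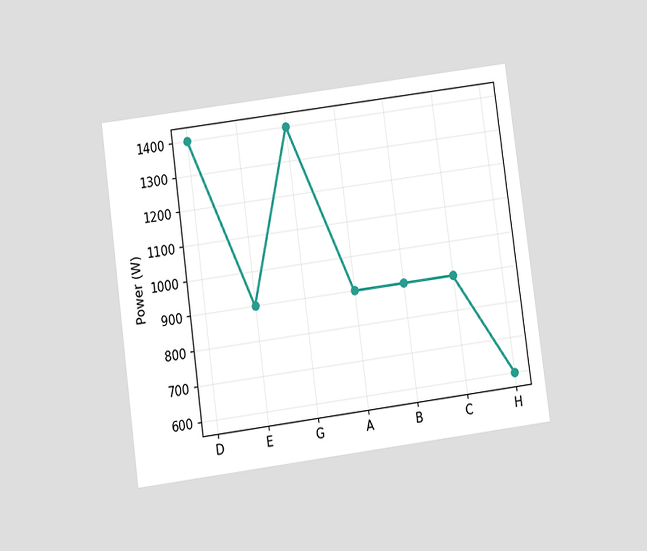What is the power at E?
900W

The chart is tilted about 8° counter-clockwise and viewed at a slight angle. At E, the line is at 900W.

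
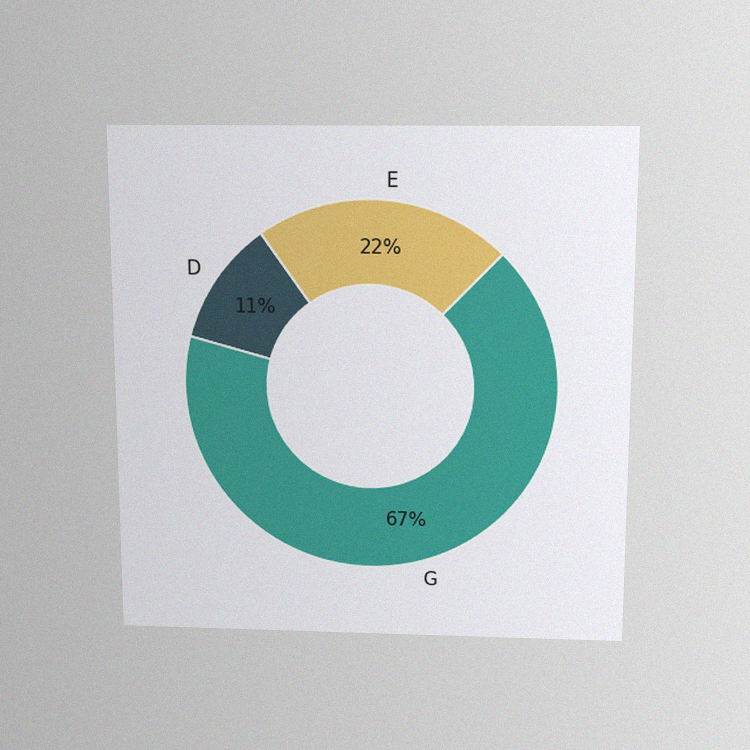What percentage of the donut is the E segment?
22%

The chart is viewed slightly from above, with some photo noise. The E segment takes up 22% of the ring.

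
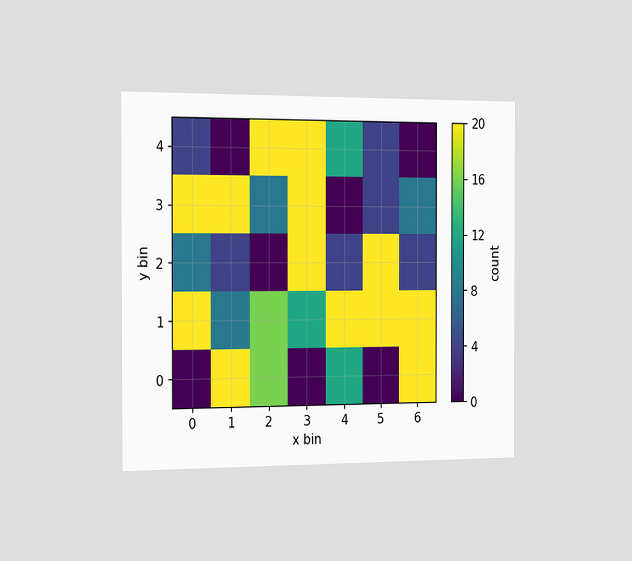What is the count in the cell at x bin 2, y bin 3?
The chart is viewed slightly from the left. Matching the cell (2, 3) against the colorbar gives 8.

8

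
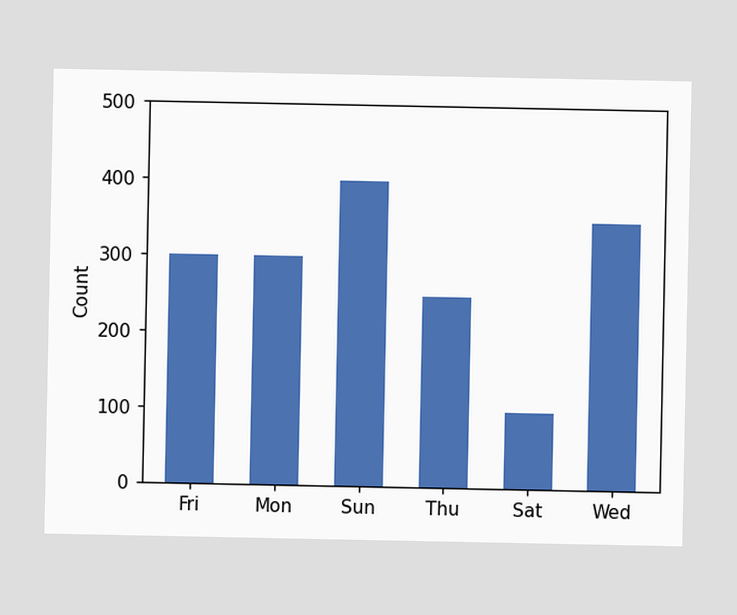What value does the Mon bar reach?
Reading along the chart's y-axis, the Mon bar reaches 300.

300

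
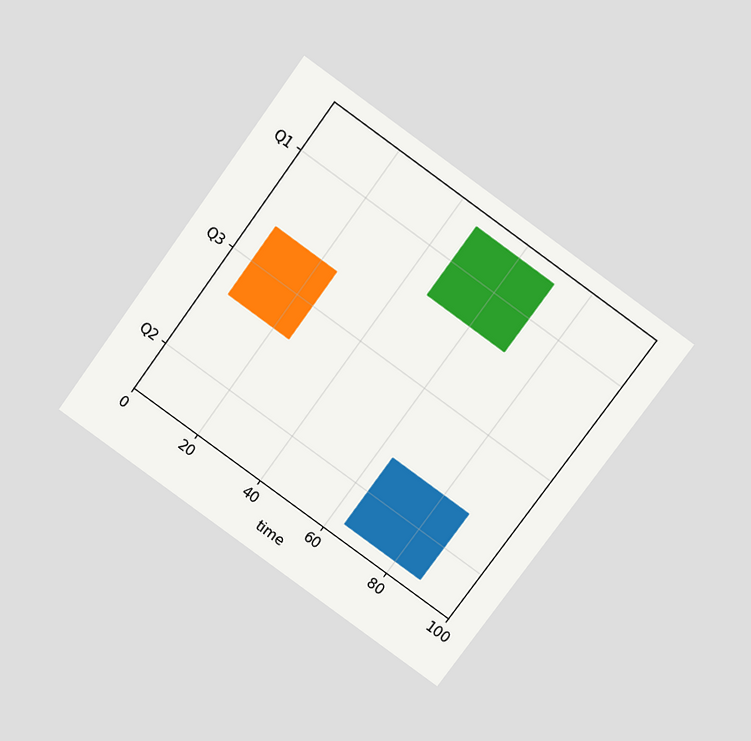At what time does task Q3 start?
6

The chart is tilted about 36° clockwise and viewed slightly from above. The Q3 bar begins at t=6.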